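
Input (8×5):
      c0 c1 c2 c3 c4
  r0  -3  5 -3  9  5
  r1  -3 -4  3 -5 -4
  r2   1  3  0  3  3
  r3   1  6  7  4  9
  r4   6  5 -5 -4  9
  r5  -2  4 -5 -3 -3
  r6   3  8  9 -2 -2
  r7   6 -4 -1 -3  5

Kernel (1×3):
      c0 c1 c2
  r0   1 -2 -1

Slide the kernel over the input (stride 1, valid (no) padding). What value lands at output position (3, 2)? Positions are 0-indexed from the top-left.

The receptive field on the input at this output position is [7 4 9]. Elementwise product with the kernel and sum: 7·1 + 4·-2 + 9·-1.

-10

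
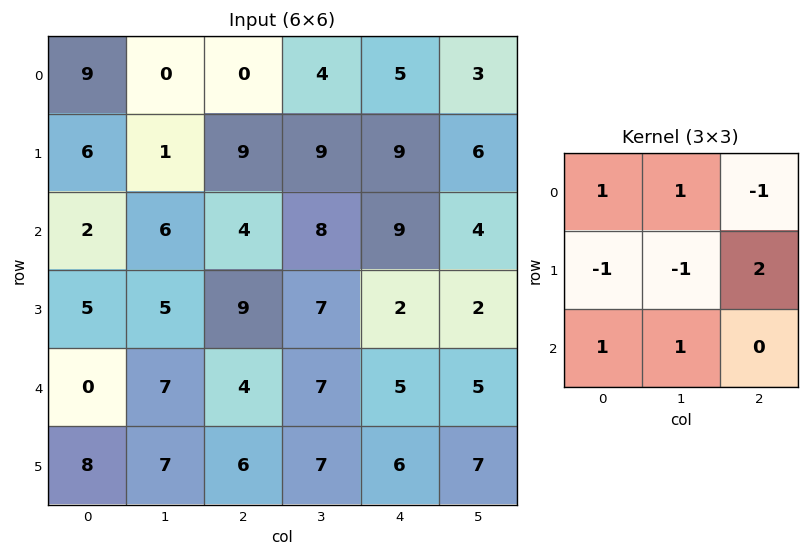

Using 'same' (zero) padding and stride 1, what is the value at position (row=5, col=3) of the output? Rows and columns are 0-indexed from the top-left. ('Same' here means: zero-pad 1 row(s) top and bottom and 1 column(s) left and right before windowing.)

5

The receptive field on the zero-padded input at this output position is [4 7 5 / 6 7 6 / 0 0 0]. Elementwise product with the kernel and sum: 4·1 + 7·1 + 5·-1 + 6·-1 + 7·-1 + 6·2 + 0·1 + 0·1.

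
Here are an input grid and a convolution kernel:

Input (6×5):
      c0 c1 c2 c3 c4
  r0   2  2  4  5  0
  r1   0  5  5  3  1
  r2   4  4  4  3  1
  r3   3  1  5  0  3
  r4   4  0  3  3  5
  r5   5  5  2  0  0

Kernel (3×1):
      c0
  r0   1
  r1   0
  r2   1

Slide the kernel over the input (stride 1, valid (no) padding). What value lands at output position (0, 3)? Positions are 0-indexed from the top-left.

The receptive field on the input at this output position is [5 / 3 / 3]. Elementwise product with the kernel and sum: 5·1 + 3·1.

8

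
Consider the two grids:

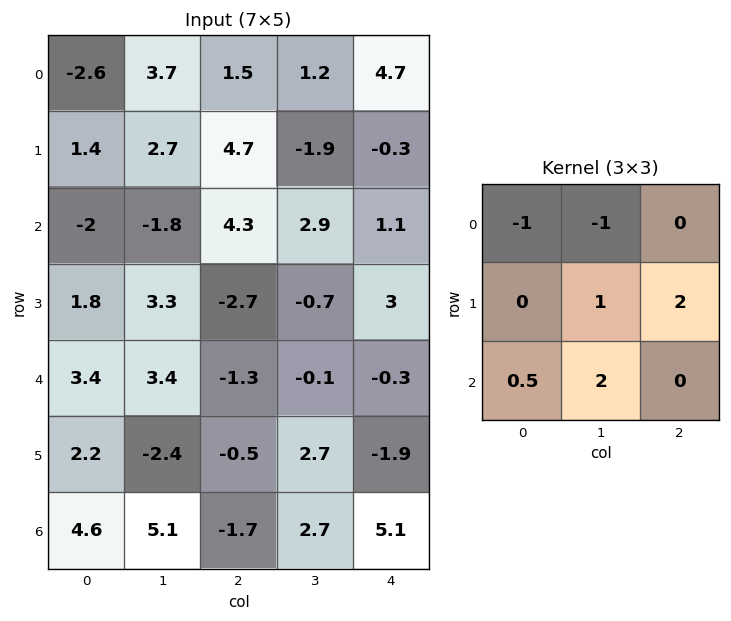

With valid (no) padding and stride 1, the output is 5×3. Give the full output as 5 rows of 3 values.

Output[0,0]: The receptive field on the input at this output position is [-2.6 3.7 1.5 / 1.4 2.7 4.7 / -2 -1.8 4.3]. Elementwise product with the kernel and sum: -2.6·-1 + 3.7·-1 + 2.7·1 + 4.7·2 + -2·0.5 + -1.8·2.
Output[0,1]: The receptive field on the input at this output position is [3.7 1.5 1.2 / 2.7 4.7 -1.9 / -1.8 4.3 2.9]. Elementwise product with the kernel and sum: 3.7·-1 + 1.5·-1 + 4.7·1 + -1.9·2 + -1.8·0.5 + 4.3·2.

6.4 3.4 2.75
10.2 -1.05 -0.45
10.2 -7.5 -2.75
-8 -4.3 7.85
2.3 1.95 4.85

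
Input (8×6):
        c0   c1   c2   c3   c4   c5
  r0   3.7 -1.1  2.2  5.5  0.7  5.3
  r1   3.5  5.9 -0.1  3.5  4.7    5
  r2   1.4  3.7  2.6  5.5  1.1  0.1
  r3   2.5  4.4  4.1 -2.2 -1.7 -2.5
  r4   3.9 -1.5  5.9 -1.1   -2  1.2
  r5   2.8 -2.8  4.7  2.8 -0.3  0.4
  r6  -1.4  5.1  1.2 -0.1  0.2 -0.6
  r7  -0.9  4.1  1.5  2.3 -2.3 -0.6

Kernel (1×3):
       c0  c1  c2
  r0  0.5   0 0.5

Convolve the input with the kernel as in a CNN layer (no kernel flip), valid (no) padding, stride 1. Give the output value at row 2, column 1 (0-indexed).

4.6

The receptive field on the input at this output position is [3.7 2.6 5.5]. Elementwise product with the kernel and sum: 3.7·0.5 + 5.5·0.5.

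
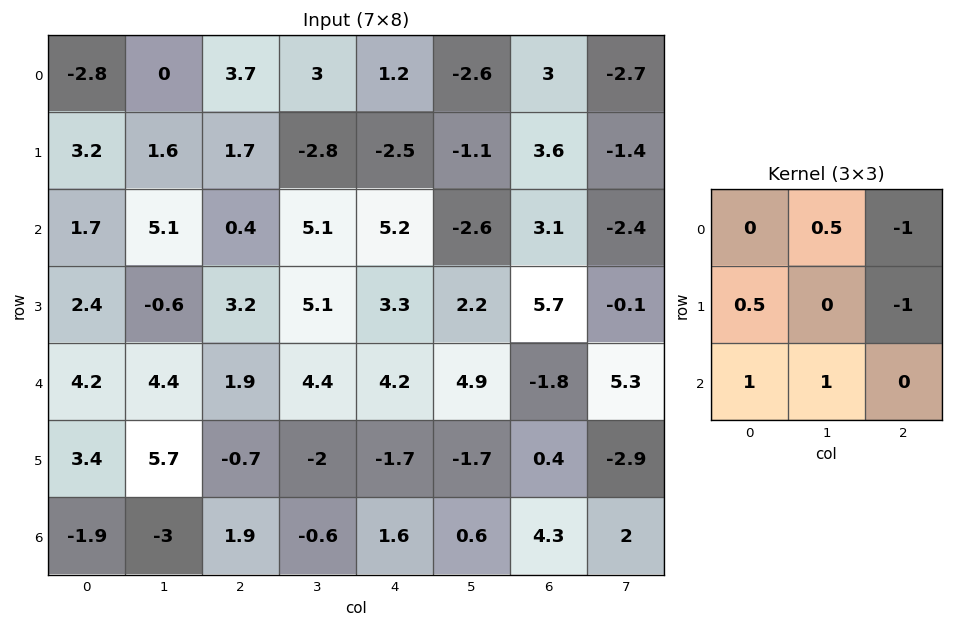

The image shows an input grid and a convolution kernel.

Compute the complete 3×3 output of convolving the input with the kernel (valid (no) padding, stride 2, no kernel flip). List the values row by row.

3 9.15 -6.55
8.75 1.95 0.65
-2.2 0.65 5.2

Output[0,0]: The receptive field on the input at this output position is [-2.8 0 3.7 / 3.2 1.6 1.7 / 1.7 5.1 0.4]. Elementwise product with the kernel and sum: 0·0.5 + 3.7·-1 + 3.2·0.5 + 1.7·-1 + 1.7·1 + 5.1·1.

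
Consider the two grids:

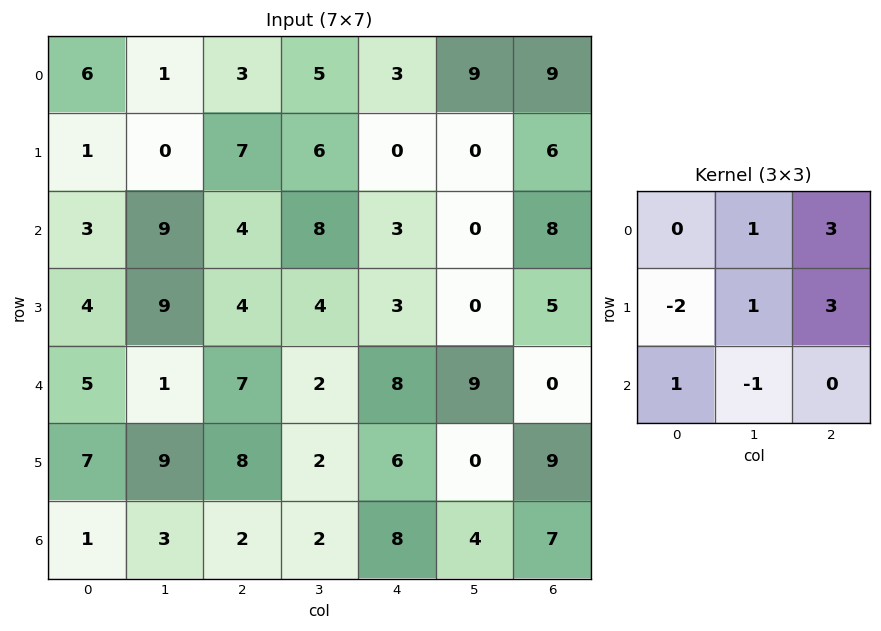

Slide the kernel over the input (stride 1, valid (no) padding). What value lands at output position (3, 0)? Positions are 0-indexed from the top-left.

31

The receptive field on the input at this output position is [4 9 4 / 5 1 7 / 7 9 8]. Elementwise product with the kernel and sum: 9·1 + 4·3 + 5·-2 + 1·1 + 7·3 + 7·1 + 9·-1.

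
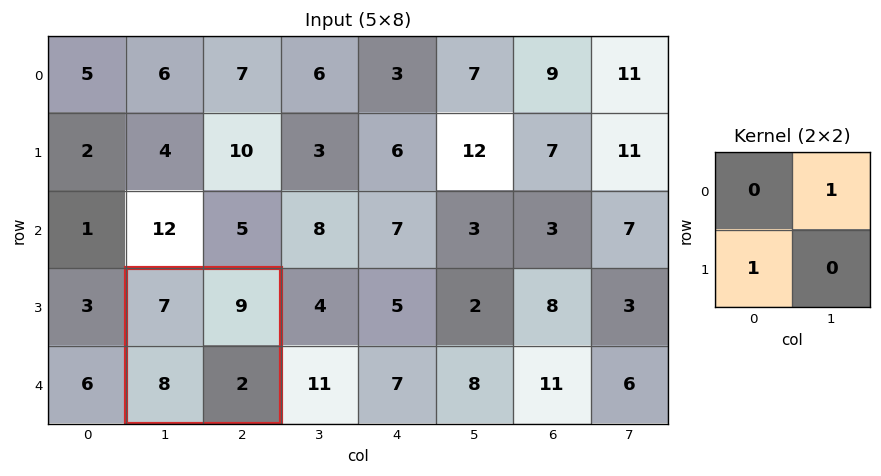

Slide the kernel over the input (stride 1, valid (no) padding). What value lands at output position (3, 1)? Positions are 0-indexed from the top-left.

17

The receptive field on the input at this output position is [7 9 / 8 2]. Elementwise product with the kernel and sum: 9·1 + 8·1.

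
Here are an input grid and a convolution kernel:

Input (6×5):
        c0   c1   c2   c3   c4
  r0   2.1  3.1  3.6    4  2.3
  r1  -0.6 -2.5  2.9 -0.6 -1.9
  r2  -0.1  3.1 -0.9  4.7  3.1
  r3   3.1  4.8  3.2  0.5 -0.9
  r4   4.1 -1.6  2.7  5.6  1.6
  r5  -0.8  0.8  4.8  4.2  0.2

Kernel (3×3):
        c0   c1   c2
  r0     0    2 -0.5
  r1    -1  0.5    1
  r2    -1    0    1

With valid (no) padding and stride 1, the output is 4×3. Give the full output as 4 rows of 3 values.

Output[0,0]: The receptive field on the input at this output position is [2.1 3.1 3.6 / -0.6 -2.5 2.9 / -0.1 3.1 -0.9]. Elementwise product with the kernel and sum: 3.1·2 + 3.6·-0.5 + -0.6·-1 + -2.5·0.5 + 2.9·1 + -0.1·-1 + -0.9·1.

5.85 10.15 5.75
-5.6 2.95 2
7.75 0.35 2.9
11.4 18.1 -1.45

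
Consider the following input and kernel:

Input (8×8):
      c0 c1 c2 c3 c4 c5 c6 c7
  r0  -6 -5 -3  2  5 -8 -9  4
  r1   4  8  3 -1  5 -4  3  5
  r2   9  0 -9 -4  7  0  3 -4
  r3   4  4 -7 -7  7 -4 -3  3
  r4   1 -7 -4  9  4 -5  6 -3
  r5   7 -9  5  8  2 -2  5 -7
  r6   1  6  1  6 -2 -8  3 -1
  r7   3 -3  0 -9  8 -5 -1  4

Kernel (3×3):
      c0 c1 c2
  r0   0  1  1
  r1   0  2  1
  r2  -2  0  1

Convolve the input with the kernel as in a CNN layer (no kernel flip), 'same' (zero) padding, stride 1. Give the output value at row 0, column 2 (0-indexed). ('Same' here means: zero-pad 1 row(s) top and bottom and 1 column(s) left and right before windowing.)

The receptive field on the zero-padded input at this output position is [0 0 0 / -5 -3 2 / 8 3 -1]. Elementwise product with the kernel and sum: 0·1 + 0·1 + -3·2 + 2·1 + 8·-2 + -1·1.

-21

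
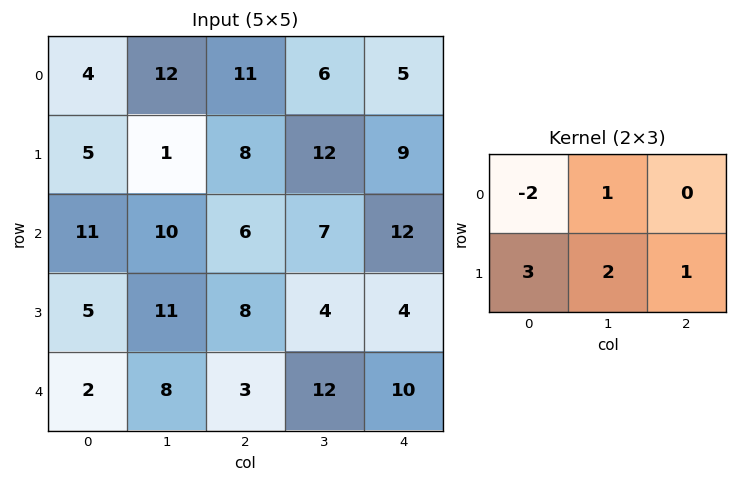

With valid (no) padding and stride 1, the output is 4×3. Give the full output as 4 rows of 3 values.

Output[0,0]: The receptive field on the input at this output position is [4 12 11 / 5 1 8]. Elementwise product with the kernel and sum: 4·-2 + 12·1 + 5·3 + 1·2 + 8·1.

29 18 41
50 55 40
33 39 31
26 28 31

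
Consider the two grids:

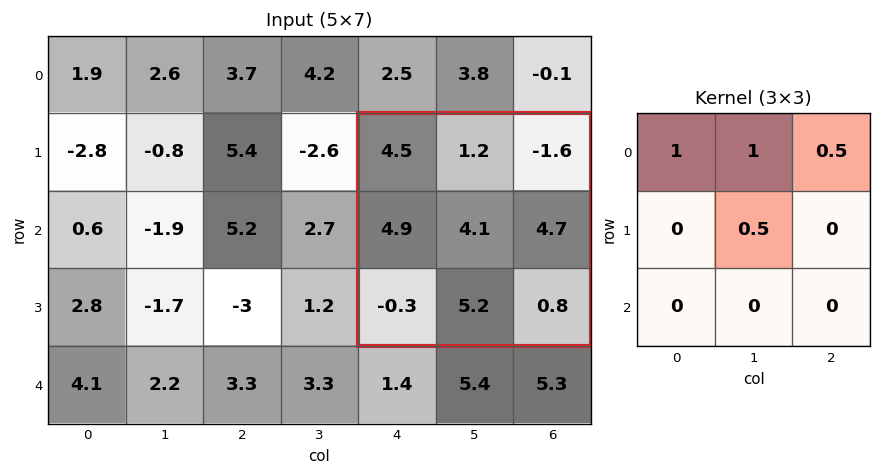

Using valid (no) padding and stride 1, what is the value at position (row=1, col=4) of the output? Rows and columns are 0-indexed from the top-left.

6.95

The receptive field on the input at this output position is [4.5 1.2 -1.6 / 4.9 4.1 4.7 / -0.3 5.2 0.8]. Elementwise product with the kernel and sum: 4.5·1 + 1.2·1 + -1.6·0.5 + 4.1·0.5.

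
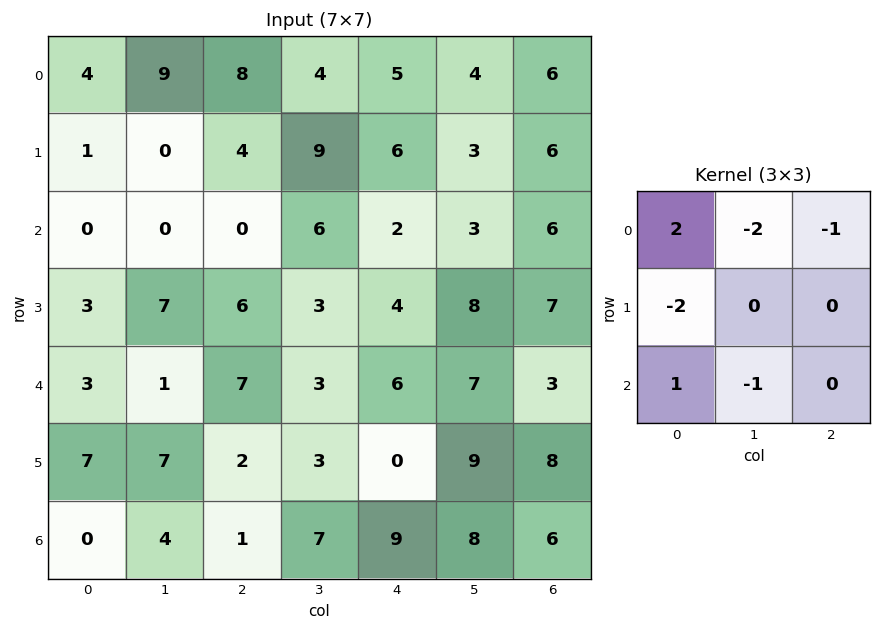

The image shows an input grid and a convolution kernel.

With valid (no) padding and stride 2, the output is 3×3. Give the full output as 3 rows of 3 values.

Output[0,0]: The receptive field on the input at this output position is [4 9 8 / 1 0 4 / 0 0 0]. Elementwise product with the kernel and sum: 4·2 + 9·-2 + 8·-1 + 1·-2 + 0·1 + 0·-1.
Output[0,1]: The receptive field on the input at this output position is [8 4 5 / 4 9 6 / 0 6 2]. Elementwise product with the kernel and sum: 8·2 + 4·-2 + 5·-1 + 4·-2 + 0·1 + 6·-1.

-20 -11 -17
-4 -22 -17
-21 -8 -4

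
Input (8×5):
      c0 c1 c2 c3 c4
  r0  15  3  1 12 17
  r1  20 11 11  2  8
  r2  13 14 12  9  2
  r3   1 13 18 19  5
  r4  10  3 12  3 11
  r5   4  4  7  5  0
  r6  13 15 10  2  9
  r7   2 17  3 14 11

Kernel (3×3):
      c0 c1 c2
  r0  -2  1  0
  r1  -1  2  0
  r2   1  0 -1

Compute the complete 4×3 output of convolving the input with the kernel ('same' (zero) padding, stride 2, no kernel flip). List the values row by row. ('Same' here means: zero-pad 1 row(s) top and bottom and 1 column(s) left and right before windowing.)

Output[0,0]: The receptive field on the zero-padded input at this output position is [0 0 0 / 0 15 3 / 0 20 11]. Elementwise product with the kernel and sum: 0·-2 + 0·1 + 0·-1 + 15·2 + 0·1 + 11·-1.

19 8 24
33 -7 18
17 12 -9
13 7 20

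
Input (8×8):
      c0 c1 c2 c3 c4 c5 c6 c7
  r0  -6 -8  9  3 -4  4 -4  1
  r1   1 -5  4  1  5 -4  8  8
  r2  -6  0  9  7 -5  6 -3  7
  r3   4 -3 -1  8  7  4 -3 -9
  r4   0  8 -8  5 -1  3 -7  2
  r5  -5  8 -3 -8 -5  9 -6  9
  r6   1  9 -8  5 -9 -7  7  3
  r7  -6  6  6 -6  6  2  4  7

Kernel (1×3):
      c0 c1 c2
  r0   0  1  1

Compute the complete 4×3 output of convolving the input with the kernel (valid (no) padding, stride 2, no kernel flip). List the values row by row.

1 -1 0
9 2 3
0 4 -4
1 -4 0

Output[0,0]: The receptive field on the input at this output position is [-6 -8 9]. Elementwise product with the kernel and sum: -8·1 + 9·1.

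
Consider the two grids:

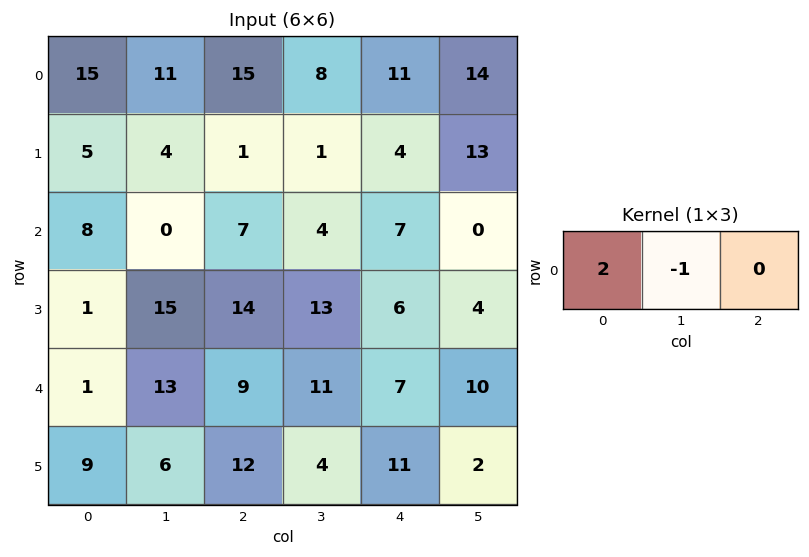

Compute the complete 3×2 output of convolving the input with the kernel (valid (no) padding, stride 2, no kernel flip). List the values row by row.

19 22
16 10
-11 7

Output[0,0]: The receptive field on the input at this output position is [15 11 15]. Elementwise product with the kernel and sum: 15·2 + 11·-1.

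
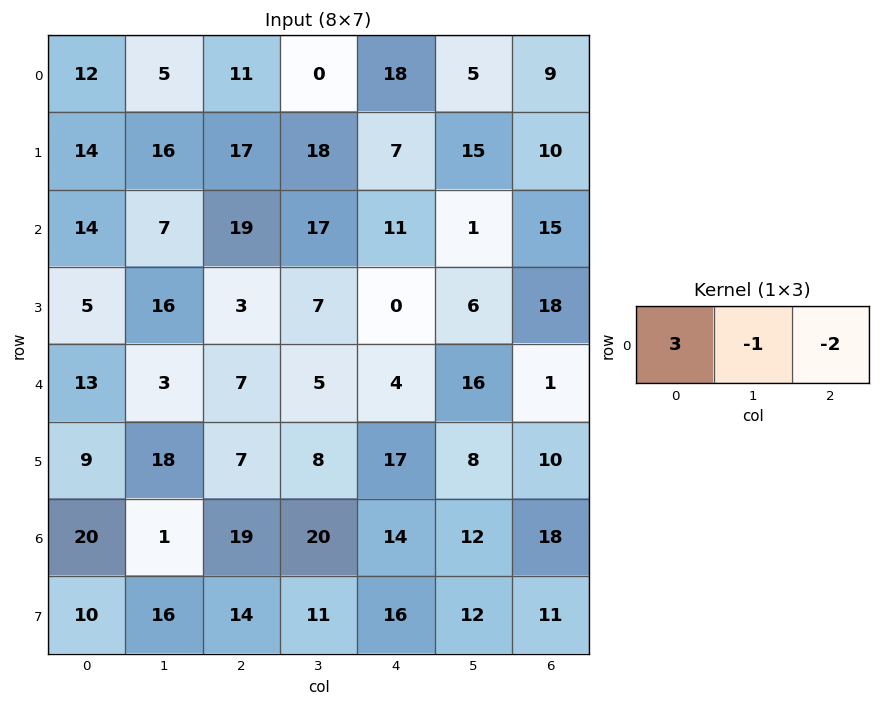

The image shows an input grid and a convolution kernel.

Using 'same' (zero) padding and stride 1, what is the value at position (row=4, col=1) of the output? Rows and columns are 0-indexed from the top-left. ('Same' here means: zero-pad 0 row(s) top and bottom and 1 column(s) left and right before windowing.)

22

The receptive field on the zero-padded input at this output position is [13 3 7]. Elementwise product with the kernel and sum: 13·3 + 3·-1 + 7·-2.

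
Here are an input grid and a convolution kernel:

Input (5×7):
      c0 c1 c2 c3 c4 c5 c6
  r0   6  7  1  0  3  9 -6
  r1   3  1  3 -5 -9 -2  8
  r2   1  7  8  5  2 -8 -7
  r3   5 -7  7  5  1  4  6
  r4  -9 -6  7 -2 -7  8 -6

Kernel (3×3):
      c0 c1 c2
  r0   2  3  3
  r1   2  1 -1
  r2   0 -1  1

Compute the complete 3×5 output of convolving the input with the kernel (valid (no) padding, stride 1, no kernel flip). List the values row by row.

41 24 18 9 -12
33 11 -21 -20 5
56 32 50 14 -55

Output[0,0]: The receptive field on the input at this output position is [6 7 1 / 3 1 3 / 1 7 8]. Elementwise product with the kernel and sum: 6·2 + 7·3 + 1·3 + 3·2 + 1·1 + 3·-1 + 7·-1 + 8·1.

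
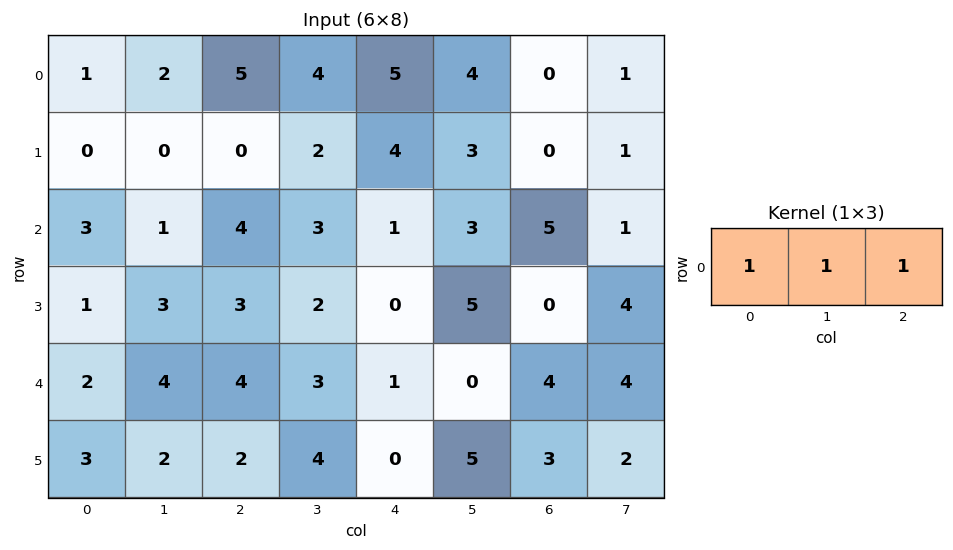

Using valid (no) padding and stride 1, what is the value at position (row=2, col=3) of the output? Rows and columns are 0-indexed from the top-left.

The receptive field on the input at this output position is [3 1 3]. Elementwise product with the kernel and sum: 3·1 + 1·1 + 3·1.

7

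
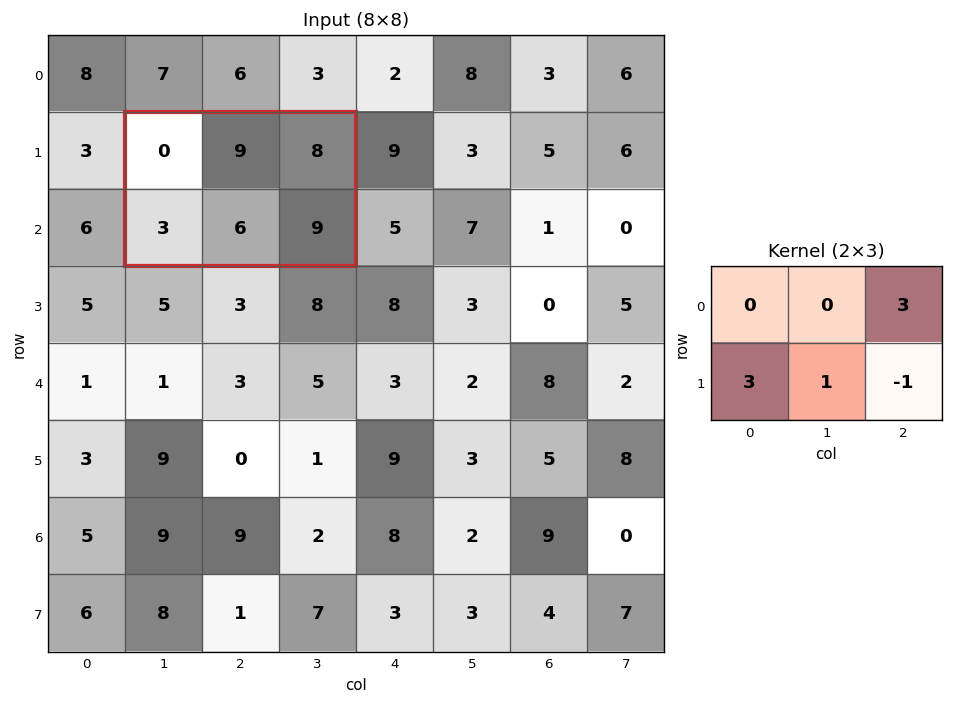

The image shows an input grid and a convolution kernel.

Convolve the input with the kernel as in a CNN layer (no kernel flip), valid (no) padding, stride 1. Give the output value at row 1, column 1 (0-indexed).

30

The receptive field on the input at this output position is [0 9 8 / 3 6 9]. Elementwise product with the kernel and sum: 8·3 + 3·3 + 6·1 + 9·-1.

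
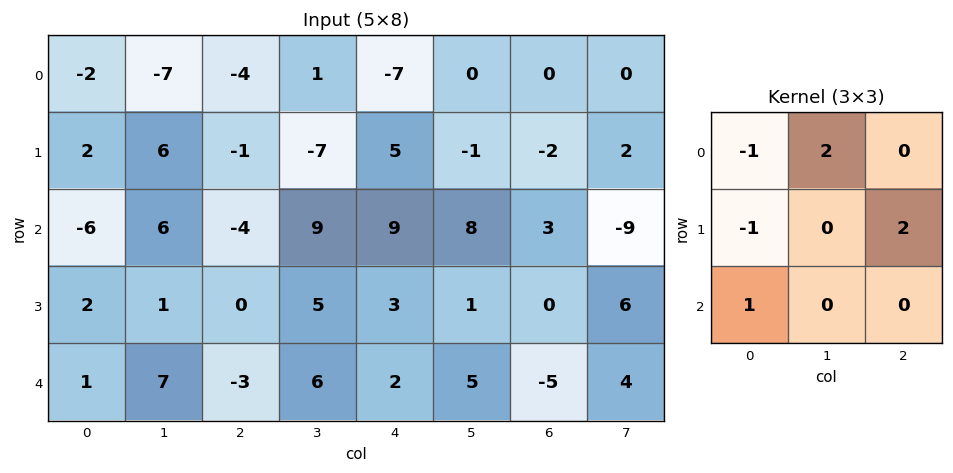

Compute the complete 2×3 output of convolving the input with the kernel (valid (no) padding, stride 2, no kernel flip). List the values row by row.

-22 13 7
17 25 6

Output[0,0]: The receptive field on the input at this output position is [-2 -7 -4 / 2 6 -1 / -6 6 -4]. Elementwise product with the kernel and sum: -2·-1 + -7·2 + 2·-1 + -1·2 + -6·1.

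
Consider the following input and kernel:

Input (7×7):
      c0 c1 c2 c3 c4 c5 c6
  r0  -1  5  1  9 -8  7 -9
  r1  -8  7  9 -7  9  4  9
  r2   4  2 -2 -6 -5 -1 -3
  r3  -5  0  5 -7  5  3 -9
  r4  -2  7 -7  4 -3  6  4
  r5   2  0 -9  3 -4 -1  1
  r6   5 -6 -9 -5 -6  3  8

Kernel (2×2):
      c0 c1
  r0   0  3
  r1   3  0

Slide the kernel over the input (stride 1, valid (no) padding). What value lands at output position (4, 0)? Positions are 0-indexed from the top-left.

The receptive field on the input at this output position is [-2 7 / 2 0]. Elementwise product with the kernel and sum: 7·3 + 2·3.

27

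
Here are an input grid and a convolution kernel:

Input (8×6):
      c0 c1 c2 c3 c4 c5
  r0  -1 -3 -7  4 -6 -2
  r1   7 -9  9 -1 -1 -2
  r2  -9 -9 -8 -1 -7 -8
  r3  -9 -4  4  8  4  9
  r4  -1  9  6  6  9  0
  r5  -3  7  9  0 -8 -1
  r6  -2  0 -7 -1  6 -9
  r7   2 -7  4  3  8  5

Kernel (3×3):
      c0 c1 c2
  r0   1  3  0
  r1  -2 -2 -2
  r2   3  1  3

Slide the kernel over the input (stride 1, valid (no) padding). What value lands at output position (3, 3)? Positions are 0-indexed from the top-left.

-21

The receptive field on the input at this output position is [8 4 9 / 6 9 0 / 0 -8 -1]. Elementwise product with the kernel and sum: 8·1 + 4·3 + 6·-2 + 9·-2 + 0·-2 + 0·3 + -8·1 + -1·3.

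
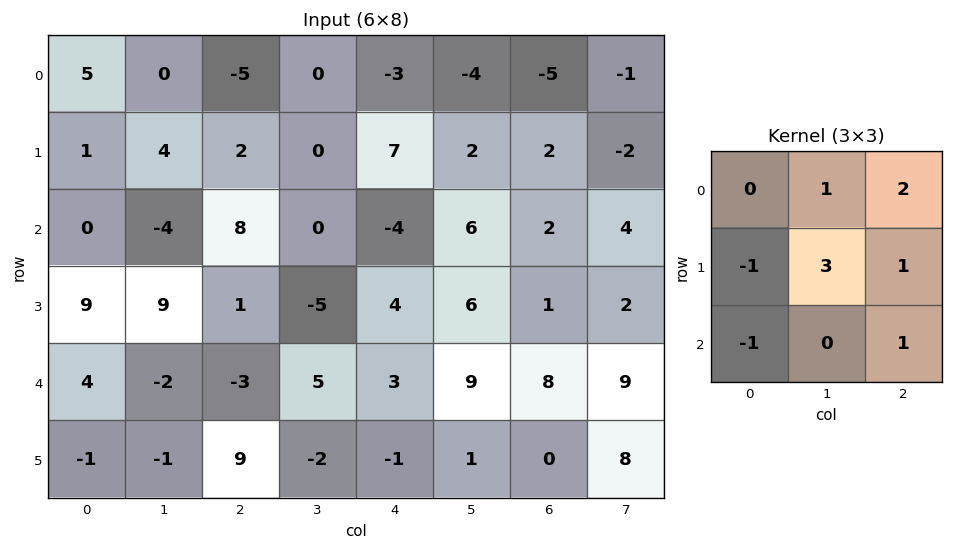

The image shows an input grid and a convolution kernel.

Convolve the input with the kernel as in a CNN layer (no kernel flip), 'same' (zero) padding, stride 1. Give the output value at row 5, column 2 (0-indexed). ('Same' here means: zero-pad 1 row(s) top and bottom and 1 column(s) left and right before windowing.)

33

The receptive field on the zero-padded input at this output position is [-2 -3 5 / -1 9 -2 / 0 0 0]. Elementwise product with the kernel and sum: -3·1 + 5·2 + -1·-1 + 9·3 + -2·1 + 0·-1 + 0·1.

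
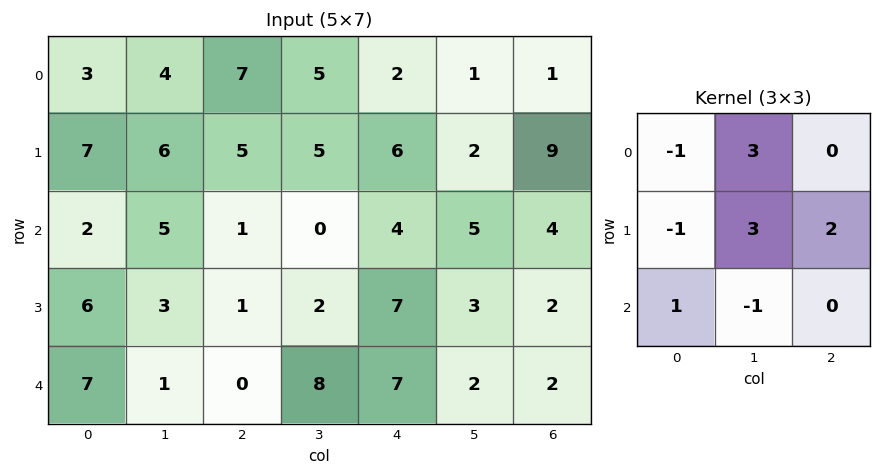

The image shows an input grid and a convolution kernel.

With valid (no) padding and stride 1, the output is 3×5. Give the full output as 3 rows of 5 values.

Output[0,0]: The receptive field on the input at this output position is [3 4 7 / 7 6 5 / 2 5 1]. Elementwise product with the kernel and sum: 3·-1 + 4·3 + 7·-1 + 6·3 + 5·2 + 2·1 + 5·-1.
Output[0,1]: The receptive field on the input at this output position is [4 7 5 / 6 5 5 / 5 1 0]. Elementwise product with the kernel and sum: 4·-1 + 7·3 + 6·-1 + 5·3 + 5·2 + 5·1 + 1·-1.

27 40 31 14 18
29 9 16 30 23
24 3 10 38 22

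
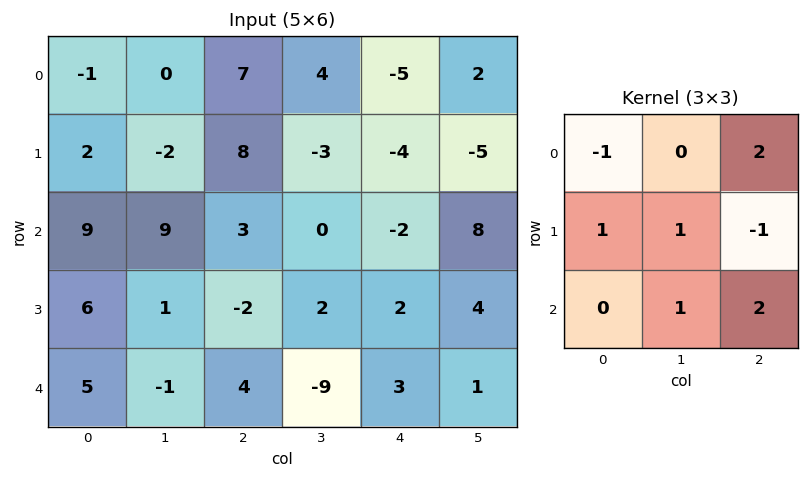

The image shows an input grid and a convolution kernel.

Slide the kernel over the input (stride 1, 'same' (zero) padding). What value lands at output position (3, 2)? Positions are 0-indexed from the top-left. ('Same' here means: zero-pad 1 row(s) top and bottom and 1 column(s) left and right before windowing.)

-26

The receptive field on the zero-padded input at this output position is [9 3 0 / 1 -2 2 / -1 4 -9]. Elementwise product with the kernel and sum: 9·-1 + 0·2 + 1·1 + -2·1 + 2·-1 + 4·1 + -9·2.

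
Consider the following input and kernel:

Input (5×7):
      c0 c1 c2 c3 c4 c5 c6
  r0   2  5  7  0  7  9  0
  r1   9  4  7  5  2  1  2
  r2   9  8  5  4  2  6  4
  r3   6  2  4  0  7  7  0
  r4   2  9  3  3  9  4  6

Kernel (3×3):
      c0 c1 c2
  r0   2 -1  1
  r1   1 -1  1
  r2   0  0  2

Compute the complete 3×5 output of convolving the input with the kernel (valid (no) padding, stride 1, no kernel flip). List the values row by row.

Output[0,0]: The receptive field on the input at this output position is [2 5 7 / 9 4 7 / 9 8 5]. Elementwise product with the kernel and sum: 2·2 + 5·-1 + 7·1 + 9·1 + 4·-1 + 7·1 + 5·2.

28 13 29 18 16
35 13 28 31 5
29 19 37 20 14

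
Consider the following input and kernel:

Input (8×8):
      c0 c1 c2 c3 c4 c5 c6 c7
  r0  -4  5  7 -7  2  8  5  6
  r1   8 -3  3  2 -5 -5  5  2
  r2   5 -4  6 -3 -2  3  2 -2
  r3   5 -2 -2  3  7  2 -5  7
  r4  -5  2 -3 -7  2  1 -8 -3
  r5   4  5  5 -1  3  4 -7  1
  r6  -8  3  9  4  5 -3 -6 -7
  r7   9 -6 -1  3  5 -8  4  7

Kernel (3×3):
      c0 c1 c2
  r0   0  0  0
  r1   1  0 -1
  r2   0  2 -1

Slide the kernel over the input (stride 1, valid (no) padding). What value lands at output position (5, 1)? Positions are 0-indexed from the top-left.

-6

The receptive field on the input at this output position is [5 5 -1 / 3 9 4 / -6 -1 3]. Elementwise product with the kernel and sum: 3·1 + 4·-1 + -1·2 + 3·-1.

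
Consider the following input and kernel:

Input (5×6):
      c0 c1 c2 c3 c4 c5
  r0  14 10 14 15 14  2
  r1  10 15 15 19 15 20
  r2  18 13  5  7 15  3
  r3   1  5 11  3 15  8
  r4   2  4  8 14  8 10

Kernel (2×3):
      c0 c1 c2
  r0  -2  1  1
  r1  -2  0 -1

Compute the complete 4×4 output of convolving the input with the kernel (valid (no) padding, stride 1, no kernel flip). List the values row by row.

Output[0,0]: The receptive field on the input at this output position is [14 10 14 / 10 15 15]. Elementwise product with the kernel and sum: 14·-2 + 10·1 + 14·1 + 10·-2 + 15·-1.

-39 -40 -44 -72
-31 -29 -21 -20
-31 -27 -25 -10
2 -18 -28 -21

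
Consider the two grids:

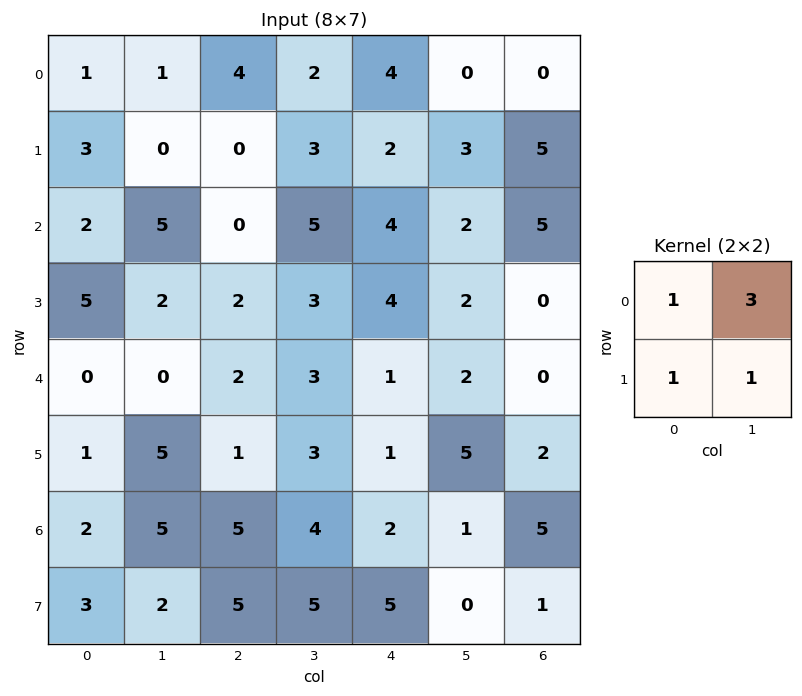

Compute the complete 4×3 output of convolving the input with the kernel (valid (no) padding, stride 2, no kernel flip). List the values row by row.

7 13 9
24 20 16
6 15 13
22 27 10

Output[0,0]: The receptive field on the input at this output position is [1 1 / 3 0]. Elementwise product with the kernel and sum: 1·1 + 1·3 + 3·1 + 0·1.
Output[0,1]: The receptive field on the input at this output position is [4 2 / 0 3]. Elementwise product with the kernel and sum: 4·1 + 2·3 + 0·1 + 3·1.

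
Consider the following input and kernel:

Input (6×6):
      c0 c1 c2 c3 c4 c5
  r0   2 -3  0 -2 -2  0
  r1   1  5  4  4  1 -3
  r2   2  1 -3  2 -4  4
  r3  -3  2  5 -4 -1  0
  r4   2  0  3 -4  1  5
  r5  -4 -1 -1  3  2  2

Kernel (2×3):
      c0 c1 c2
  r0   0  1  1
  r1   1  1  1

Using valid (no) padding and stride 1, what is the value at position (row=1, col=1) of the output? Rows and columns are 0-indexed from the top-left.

8

The receptive field on the input at this output position is [5 4 4 / 1 -3 2]. Elementwise product with the kernel and sum: 4·1 + 4·1 + 1·1 + -3·1 + 2·1.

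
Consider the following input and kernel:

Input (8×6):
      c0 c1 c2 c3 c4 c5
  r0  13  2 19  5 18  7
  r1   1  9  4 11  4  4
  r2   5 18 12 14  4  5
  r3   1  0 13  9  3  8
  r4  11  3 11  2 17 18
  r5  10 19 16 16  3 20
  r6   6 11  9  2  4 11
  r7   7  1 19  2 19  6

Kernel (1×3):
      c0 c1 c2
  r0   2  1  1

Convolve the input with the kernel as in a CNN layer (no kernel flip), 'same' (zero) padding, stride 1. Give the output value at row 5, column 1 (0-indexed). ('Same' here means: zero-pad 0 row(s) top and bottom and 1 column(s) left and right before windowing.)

55

The receptive field on the zero-padded input at this output position is [10 19 16]. Elementwise product with the kernel and sum: 10·2 + 19·1 + 16·1.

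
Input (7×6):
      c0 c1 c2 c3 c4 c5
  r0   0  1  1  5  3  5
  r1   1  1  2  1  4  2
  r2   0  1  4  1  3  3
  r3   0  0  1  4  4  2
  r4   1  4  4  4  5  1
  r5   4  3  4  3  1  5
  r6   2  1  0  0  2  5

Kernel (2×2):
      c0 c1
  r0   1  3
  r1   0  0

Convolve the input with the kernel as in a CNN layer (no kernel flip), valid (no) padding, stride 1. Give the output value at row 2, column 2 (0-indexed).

7

The receptive field on the input at this output position is [4 1 / 1 4]. Elementwise product with the kernel and sum: 4·1 + 1·3.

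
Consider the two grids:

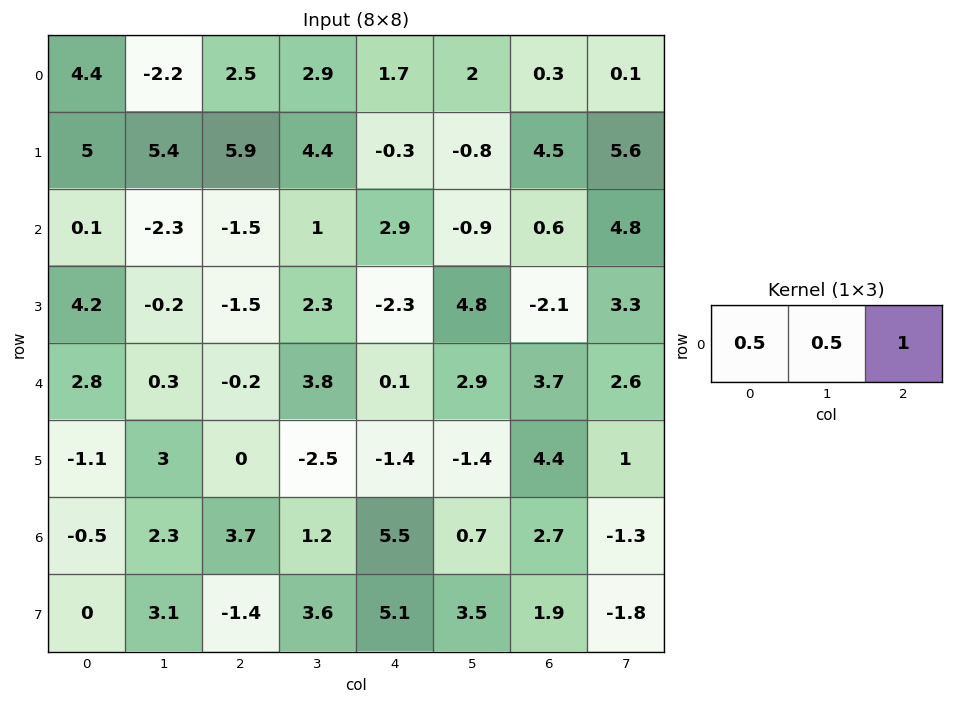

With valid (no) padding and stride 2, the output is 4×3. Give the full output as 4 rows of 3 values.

3.6 4.4 2.15
-2.6 2.65 1.6
1.35 1.9 5.2
4.6 7.95 5.8

Output[0,0]: The receptive field on the input at this output position is [4.4 -2.2 2.5]. Elementwise product with the kernel and sum: 4.4·0.5 + -2.2·0.5 + 2.5·1.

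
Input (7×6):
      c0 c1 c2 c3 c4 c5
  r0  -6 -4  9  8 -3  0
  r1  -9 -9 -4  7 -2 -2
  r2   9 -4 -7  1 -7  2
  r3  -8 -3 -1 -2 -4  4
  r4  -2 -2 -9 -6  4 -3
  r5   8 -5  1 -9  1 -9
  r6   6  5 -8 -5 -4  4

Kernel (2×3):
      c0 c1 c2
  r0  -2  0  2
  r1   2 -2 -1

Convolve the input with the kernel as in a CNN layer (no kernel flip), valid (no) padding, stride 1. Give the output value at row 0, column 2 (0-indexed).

The receptive field on the input at this output position is [9 8 -3 / -4 7 -2]. Elementwise product with the kernel and sum: 9·-2 + -3·2 + -4·2 + 7·-2 + -2·-1.

-44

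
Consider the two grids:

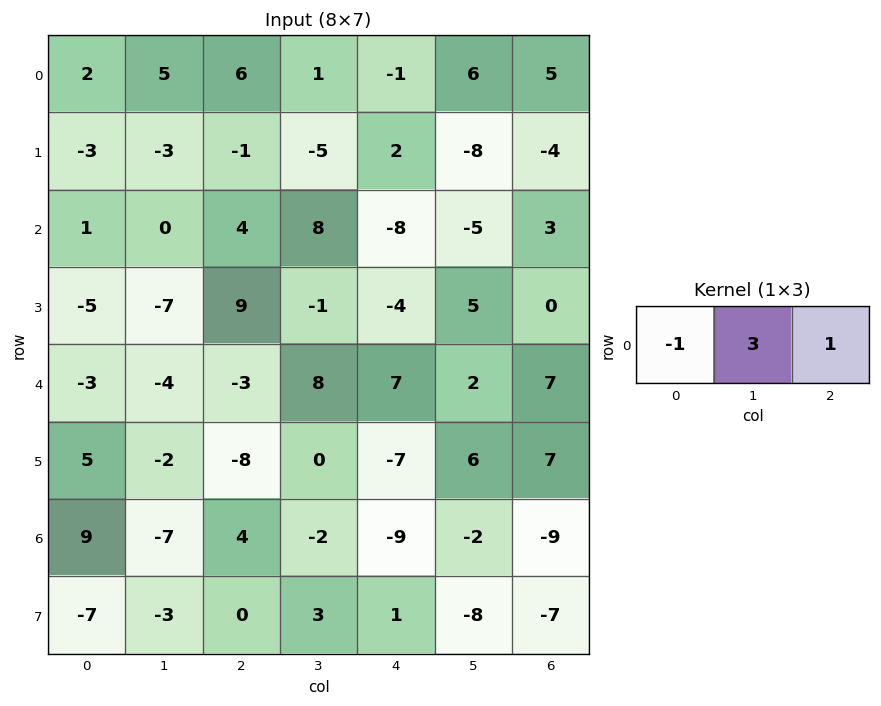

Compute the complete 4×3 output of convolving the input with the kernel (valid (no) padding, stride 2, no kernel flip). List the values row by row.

Output[0,0]: The receptive field on the input at this output position is [2 5 6]. Elementwise product with the kernel and sum: 2·-1 + 5·3 + 6·1.

19 -4 24
3 12 -4
-12 34 6
-26 -19 -6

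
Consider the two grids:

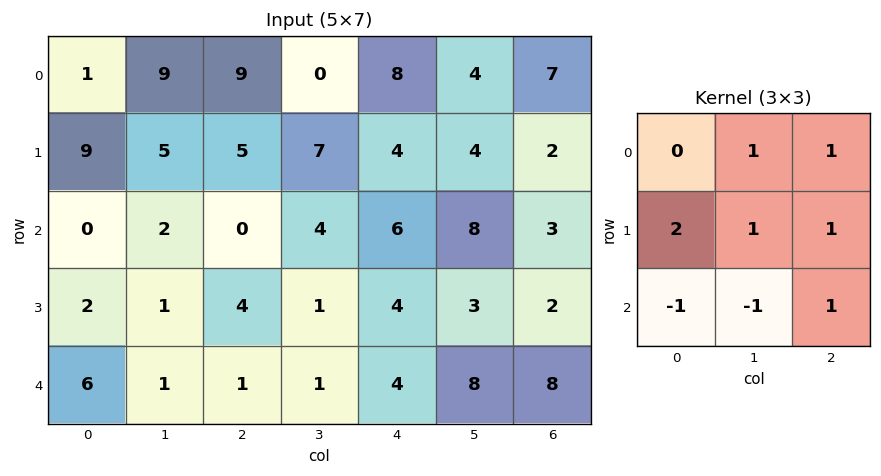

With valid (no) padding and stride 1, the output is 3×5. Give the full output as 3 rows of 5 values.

44 33 31 32 14
13 16 20 28 24
5 10 25 26 20

Output[0,0]: The receptive field on the input at this output position is [1 9 9 / 9 5 5 / 0 2 0]. Elementwise product with the kernel and sum: 9·1 + 9·1 + 9·2 + 5·1 + 5·1 + 0·-1 + 2·-1 + 0·1.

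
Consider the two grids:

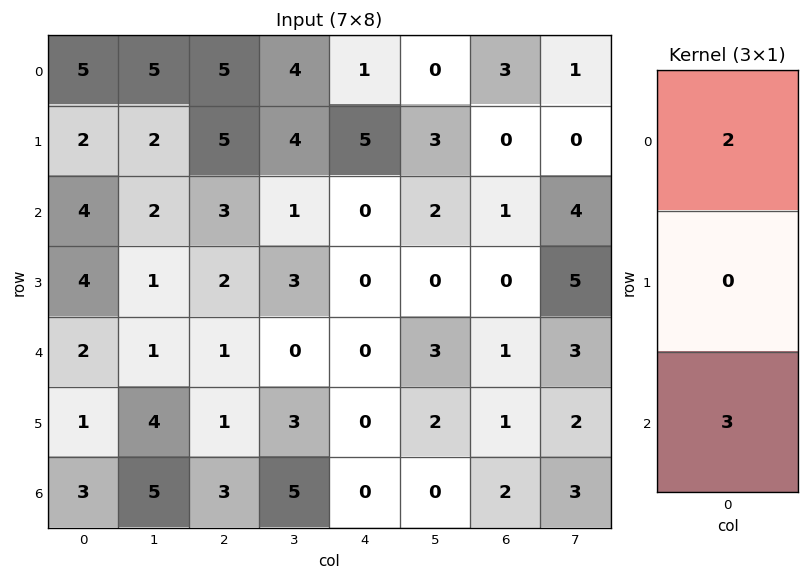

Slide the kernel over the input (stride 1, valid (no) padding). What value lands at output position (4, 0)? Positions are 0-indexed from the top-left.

13

The receptive field on the input at this output position is [2 / 1 / 3]. Elementwise product with the kernel and sum: 2·2 + 3·3.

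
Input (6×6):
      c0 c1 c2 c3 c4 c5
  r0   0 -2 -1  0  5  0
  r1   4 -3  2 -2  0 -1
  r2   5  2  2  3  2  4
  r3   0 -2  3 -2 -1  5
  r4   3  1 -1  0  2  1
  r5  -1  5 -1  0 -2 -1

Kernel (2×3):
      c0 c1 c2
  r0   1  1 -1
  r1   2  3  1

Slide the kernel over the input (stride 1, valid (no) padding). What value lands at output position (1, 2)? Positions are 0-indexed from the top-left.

The receptive field on the input at this output position is [2 -2 0 / 2 3 2]. Elementwise product with the kernel and sum: 2·1 + -2·1 + 0·-1 + 2·2 + 3·3 + 2·1.

15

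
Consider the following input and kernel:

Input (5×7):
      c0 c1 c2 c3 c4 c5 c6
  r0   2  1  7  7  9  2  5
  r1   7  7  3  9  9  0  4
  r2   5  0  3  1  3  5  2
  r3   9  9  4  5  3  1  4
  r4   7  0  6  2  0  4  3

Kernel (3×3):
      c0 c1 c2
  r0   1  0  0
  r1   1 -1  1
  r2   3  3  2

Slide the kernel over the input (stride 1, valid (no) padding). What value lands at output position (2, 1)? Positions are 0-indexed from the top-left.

The receptive field on the input at this output position is [0 3 1 / 9 4 5 / 0 6 2]. Elementwise product with the kernel and sum: 0·1 + 9·1 + 4·-1 + 5·1 + 0·3 + 6·3 + 2·2.

32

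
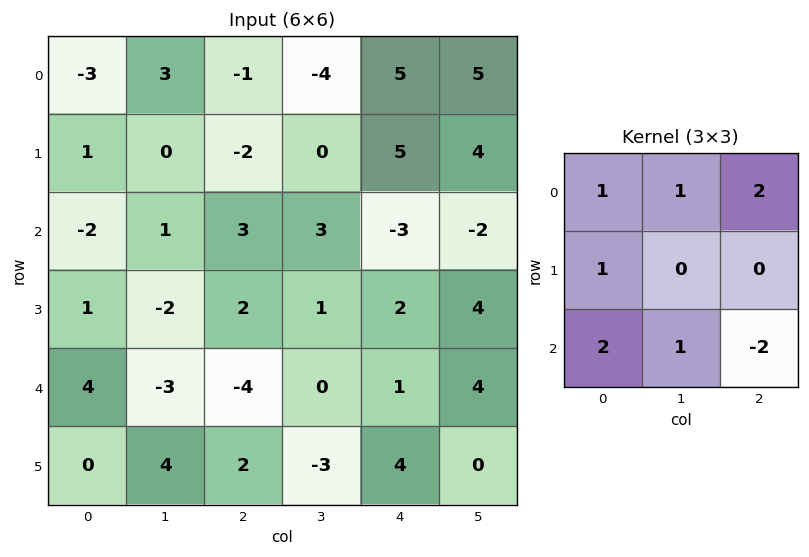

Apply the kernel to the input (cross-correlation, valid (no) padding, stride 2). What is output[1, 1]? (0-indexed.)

The receptive field on the input at this output position is [3 3 -3 / 2 1 2 / -4 0 1]. Elementwise product with the kernel and sum: 3·1 + 3·1 + -3·2 + 2·1 + -4·2 + 0·1 + 1·-2.

-8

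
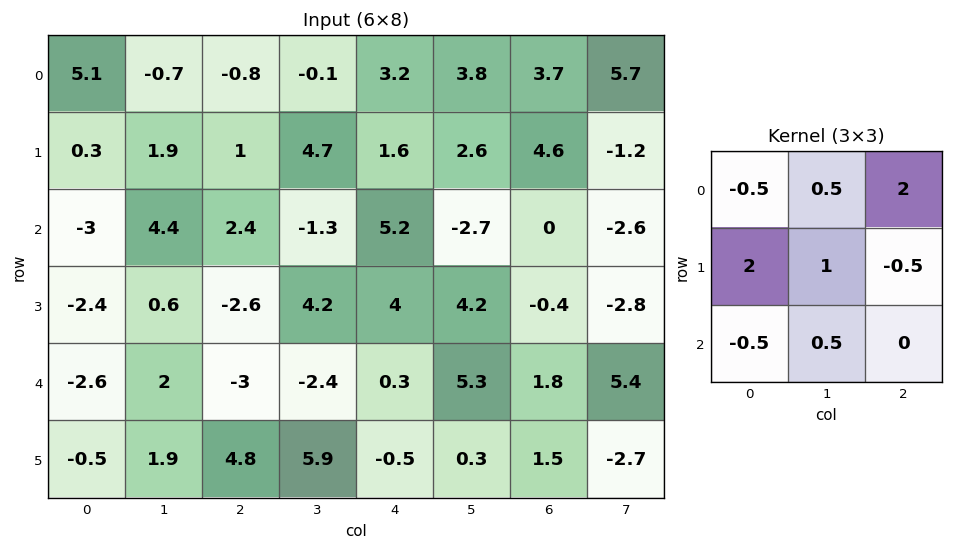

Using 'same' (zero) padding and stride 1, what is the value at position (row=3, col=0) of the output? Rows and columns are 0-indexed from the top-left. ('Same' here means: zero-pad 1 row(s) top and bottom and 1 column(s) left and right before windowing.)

3.3

The receptive field on the zero-padded input at this output position is [0 -3 4.4 / 0 -2.4 0.6 / 0 -2.6 2]. Elementwise product with the kernel and sum: 0·-0.5 + -3·0.5 + 4.4·2 + 0·2 + -2.4·1 + 0.6·-0.5 + 0·-0.5 + -2.6·0.5.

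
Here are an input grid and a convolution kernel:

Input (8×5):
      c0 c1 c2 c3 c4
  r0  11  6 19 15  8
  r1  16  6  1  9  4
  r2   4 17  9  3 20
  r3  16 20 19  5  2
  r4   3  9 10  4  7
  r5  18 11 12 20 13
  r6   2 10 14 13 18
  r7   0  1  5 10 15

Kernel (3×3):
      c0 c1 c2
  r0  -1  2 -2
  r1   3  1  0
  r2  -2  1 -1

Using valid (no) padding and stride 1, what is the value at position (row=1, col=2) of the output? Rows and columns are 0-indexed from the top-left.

The receptive field on the input at this output position is [1 9 4 / 9 3 20 / 19 5 2]. Elementwise product with the kernel and sum: 1·-1 + 9·2 + 4·-2 + 9·3 + 3·1 + 19·-2 + 5·1 + 2·-1.

4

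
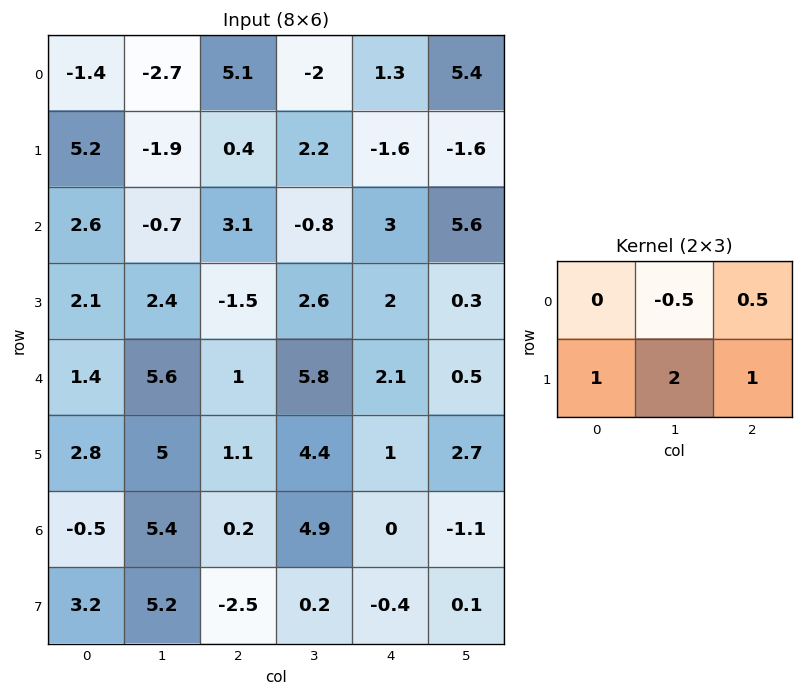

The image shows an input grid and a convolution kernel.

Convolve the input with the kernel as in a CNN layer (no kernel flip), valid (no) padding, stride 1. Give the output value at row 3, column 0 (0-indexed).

The receptive field on the input at this output position is [2.1 2.4 -1.5 / 1.4 5.6 1]. Elementwise product with the kernel and sum: 2.4·-0.5 + -1.5·0.5 + 1.4·1 + 5.6·2 + 1·1.

11.65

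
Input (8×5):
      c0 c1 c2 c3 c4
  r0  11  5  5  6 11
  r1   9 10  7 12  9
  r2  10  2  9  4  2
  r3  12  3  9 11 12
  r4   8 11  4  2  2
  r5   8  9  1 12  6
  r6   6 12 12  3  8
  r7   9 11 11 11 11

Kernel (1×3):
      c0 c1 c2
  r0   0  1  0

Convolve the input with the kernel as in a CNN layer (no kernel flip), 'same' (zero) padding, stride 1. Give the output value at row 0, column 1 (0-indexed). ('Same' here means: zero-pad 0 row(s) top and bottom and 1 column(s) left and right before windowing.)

The receptive field on the zero-padded input at this output position is [11 5 5]. Elementwise product with the kernel and sum: 5·1.

5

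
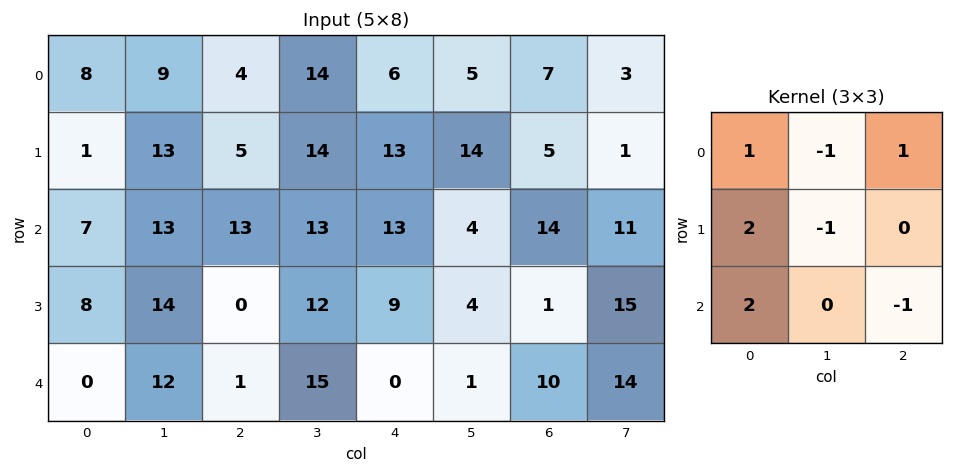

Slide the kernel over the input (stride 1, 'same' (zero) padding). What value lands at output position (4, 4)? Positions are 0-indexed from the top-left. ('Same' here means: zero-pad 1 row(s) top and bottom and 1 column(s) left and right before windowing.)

37

The receptive field on the zero-padded input at this output position is [12 9 4 / 15 0 1 / 0 0 0]. Elementwise product with the kernel and sum: 12·1 + 9·-1 + 4·1 + 15·2 + 0·-1 + 0·2 + 0·-1.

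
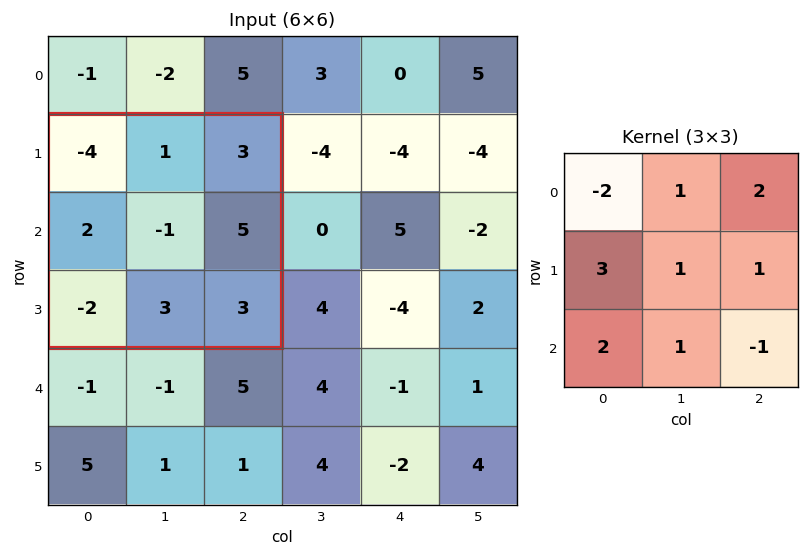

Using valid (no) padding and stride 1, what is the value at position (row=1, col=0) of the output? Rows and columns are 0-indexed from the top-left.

21

The receptive field on the input at this output position is [-4 1 3 / 2 -1 5 / -2 3 3]. Elementwise product with the kernel and sum: -4·-2 + 1·1 + 3·2 + 2·3 + -1·1 + 5·1 + -2·2 + 3·1 + 3·-1.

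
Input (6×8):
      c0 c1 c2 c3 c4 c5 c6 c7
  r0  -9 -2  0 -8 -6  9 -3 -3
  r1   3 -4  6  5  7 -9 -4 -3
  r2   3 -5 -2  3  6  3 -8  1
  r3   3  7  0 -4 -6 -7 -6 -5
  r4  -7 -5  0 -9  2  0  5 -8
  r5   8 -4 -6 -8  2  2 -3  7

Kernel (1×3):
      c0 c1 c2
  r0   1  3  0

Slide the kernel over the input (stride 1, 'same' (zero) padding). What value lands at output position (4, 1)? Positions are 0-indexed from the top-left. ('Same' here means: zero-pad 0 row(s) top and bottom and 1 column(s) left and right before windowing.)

-22

The receptive field on the zero-padded input at this output position is [-7 -5 0]. Elementwise product with the kernel and sum: -7·1 + -5·3.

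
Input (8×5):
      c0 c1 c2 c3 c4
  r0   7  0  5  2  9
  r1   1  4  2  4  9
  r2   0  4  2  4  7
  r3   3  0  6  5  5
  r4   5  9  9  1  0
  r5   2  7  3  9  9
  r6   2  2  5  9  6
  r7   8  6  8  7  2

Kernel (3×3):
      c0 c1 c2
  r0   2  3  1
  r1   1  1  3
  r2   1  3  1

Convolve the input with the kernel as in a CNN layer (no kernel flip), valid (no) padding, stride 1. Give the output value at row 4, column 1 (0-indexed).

The receptive field on the input at this output position is [9 9 1 / 7 3 9 / 2 5 9]. Elementwise product with the kernel and sum: 9·2 + 9·3 + 1·1 + 7·1 + 3·1 + 9·3 + 2·1 + 5·3 + 9·1.

109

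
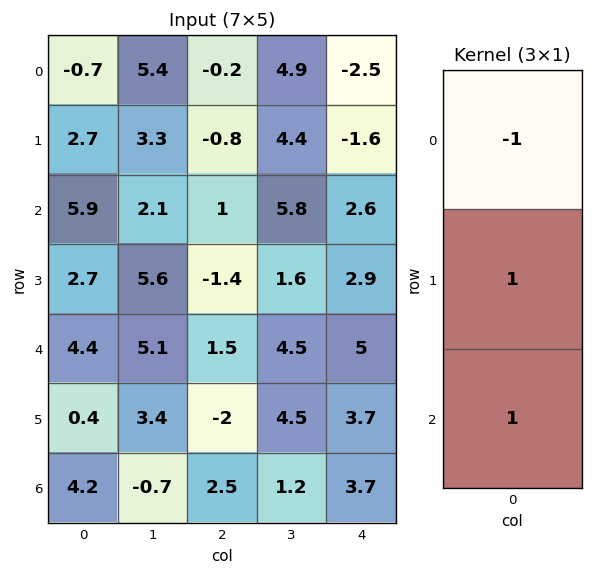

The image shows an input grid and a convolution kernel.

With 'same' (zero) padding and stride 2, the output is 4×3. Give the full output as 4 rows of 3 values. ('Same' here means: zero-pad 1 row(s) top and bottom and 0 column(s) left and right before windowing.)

Output[0,0]: The receptive field on the zero-padded input at this output position is [0 / -0.7 / 2.7]. Elementwise product with the kernel and sum: 0·-1 + -0.7·1 + 2.7·1.
Output[0,1]: The receptive field on the zero-padded input at this output position is [0 / -0.2 / -0.8]. Elementwise product with the kernel and sum: 0·-1 + -0.2·1 + -0.8·1.

2 -1 -4.1
5.9 0.4 7.1
2.1 0.9 5.8
3.8 4.5 0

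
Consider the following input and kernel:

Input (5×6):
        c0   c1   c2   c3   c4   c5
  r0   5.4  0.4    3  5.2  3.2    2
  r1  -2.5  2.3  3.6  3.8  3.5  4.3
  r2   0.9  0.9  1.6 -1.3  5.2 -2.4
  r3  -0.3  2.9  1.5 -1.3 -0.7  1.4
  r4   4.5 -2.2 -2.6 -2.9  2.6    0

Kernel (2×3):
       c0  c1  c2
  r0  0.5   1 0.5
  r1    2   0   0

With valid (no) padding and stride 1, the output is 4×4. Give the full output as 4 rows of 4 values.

-0.4 10.4 15.5 14.4
4.65 8.45 10.55 4.95
1.55 7.2 5.1 0.75
12.5 -2.1 -6.1 -6.45

Output[0,0]: The receptive field on the input at this output position is [5.4 0.4 3 / -2.5 2.3 3.6]. Elementwise product with the kernel and sum: 5.4·0.5 + 0.4·1 + 3·0.5 + -2.5·2.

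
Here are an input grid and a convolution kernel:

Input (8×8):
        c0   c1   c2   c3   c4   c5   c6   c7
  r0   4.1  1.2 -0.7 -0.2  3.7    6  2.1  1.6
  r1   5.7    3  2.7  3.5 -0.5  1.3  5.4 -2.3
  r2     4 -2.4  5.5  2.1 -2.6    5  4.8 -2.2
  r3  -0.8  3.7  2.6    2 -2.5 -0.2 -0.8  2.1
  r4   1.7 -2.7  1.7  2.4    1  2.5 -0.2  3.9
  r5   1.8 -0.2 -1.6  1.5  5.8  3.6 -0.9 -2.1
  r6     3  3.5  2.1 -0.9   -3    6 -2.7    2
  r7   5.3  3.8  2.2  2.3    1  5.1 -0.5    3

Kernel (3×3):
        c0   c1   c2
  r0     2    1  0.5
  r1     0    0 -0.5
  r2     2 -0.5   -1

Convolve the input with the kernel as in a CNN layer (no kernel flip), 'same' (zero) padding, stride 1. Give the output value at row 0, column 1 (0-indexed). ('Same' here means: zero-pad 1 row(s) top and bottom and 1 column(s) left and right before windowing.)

7.55

The receptive field on the zero-padded input at this output position is [0 0 0 / 4.1 1.2 -0.7 / 5.7 3 2.7]. Elementwise product with the kernel and sum: 0·2 + 0·1 + 0·0.5 + -0.7·-0.5 + 5.7·2 + 3·-0.5 + 2.7·-1.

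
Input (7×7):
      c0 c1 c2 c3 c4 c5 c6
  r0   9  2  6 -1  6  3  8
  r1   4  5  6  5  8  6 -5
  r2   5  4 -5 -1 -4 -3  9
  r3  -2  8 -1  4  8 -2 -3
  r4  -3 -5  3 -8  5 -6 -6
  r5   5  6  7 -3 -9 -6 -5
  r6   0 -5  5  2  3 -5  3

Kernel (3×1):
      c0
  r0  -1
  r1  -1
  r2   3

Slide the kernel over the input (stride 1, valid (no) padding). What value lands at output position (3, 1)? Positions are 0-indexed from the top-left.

The receptive field on the input at this output position is [8 / -5 / 6]. Elementwise product with the kernel and sum: 8·-1 + -5·-1 + 6·3.

15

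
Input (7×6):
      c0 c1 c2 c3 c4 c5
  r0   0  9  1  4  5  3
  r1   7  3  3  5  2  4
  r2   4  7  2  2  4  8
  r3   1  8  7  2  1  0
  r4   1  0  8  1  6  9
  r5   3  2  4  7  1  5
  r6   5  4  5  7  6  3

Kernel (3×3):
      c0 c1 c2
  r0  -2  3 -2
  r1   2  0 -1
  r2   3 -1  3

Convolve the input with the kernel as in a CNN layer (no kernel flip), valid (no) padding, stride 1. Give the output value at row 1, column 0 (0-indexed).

The receptive field on the input at this output position is [7 3 3 / 4 7 2 / 1 8 7]. Elementwise product with the kernel and sum: 7·-2 + 3·3 + 3·-2 + 4·2 + 2·-1 + 1·3 + 8·-1 + 7·3.

11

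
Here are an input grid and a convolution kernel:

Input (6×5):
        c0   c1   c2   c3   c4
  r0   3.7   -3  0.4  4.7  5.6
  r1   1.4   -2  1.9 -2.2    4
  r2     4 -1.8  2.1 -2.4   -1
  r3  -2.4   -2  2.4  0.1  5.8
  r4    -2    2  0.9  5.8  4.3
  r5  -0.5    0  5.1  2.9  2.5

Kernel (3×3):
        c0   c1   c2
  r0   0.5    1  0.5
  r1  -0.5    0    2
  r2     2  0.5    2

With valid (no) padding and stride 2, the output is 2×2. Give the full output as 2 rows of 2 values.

Output[0,0]: The receptive field on the input at this output position is [3.7 -3 0.4 / 1.4 -2 1.9 / 4 -1.8 2.1]. Elementwise product with the kernel and sum: 3.7·0.5 + -3·1 + 0.4·0.5 + 1.4·-0.5 + 1.9·2 + 4·2 + -1.8·0.5 + 2.1·2.

13.45 15.75
6.05 21.85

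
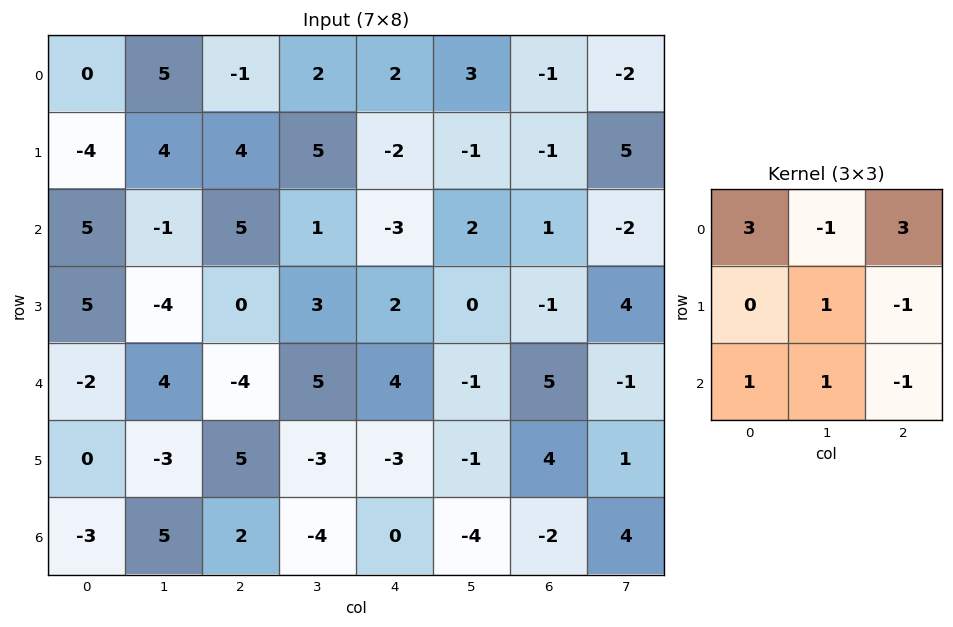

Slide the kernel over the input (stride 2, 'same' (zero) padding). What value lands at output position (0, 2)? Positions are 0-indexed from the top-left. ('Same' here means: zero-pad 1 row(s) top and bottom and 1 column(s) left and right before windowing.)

3

The receptive field on the zero-padded input at this output position is [0 0 0 / 2 2 3 / 5 -2 -1]. Elementwise product with the kernel and sum: 0·3 + 0·-1 + 0·3 + 2·1 + 3·-1 + 5·1 + -2·1 + -1·-1.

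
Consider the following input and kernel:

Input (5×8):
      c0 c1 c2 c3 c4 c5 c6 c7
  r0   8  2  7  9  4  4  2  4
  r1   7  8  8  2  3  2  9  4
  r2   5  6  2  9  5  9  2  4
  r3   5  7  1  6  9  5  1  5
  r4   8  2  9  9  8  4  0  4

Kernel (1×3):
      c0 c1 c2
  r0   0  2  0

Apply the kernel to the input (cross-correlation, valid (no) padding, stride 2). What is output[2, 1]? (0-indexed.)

The receptive field on the input at this output position is [9 9 8]. Elementwise product with the kernel and sum: 9·2.

18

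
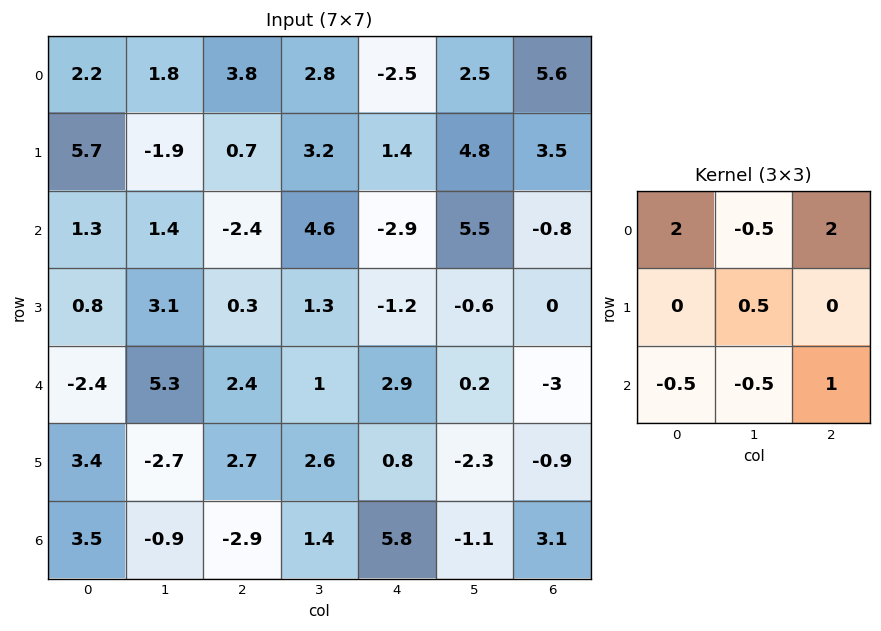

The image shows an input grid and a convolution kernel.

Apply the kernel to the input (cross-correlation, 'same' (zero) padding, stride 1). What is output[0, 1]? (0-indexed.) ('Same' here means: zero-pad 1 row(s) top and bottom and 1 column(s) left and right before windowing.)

-0.3

The receptive field on the zero-padded input at this output position is [0 0 0 / 2.2 1.8 3.8 / 5.7 -1.9 0.7]. Elementwise product with the kernel and sum: 0·2 + 0·-0.5 + 0·2 + 1.8·0.5 + 5.7·-0.5 + -1.9·-0.5 + 0.7·1.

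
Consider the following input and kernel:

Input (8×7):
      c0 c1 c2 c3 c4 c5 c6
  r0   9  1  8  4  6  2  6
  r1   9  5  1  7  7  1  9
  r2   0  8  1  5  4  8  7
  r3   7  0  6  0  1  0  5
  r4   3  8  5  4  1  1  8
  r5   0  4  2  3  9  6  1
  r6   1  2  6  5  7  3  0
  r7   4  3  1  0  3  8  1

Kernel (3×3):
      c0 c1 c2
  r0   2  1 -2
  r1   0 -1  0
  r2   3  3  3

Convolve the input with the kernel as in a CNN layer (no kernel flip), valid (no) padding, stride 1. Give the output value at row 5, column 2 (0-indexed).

-4

The receptive field on the input at this output position is [2 3 9 / 6 5 7 / 1 0 3]. Elementwise product with the kernel and sum: 2·2 + 3·1 + 9·-2 + 5·-1 + 1·3 + 0·3 + 3·3.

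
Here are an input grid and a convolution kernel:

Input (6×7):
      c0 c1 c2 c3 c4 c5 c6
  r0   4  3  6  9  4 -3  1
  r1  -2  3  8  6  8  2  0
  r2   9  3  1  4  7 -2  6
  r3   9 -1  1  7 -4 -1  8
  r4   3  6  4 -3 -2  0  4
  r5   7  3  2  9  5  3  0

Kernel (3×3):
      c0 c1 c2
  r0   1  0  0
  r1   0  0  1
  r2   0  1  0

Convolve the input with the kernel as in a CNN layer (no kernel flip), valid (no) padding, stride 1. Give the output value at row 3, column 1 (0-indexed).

The receptive field on the input at this output position is [-1 1 7 / 6 4 -3 / 3 2 9]. Elementwise product with the kernel and sum: -1·1 + -3·1 + 2·1.

-2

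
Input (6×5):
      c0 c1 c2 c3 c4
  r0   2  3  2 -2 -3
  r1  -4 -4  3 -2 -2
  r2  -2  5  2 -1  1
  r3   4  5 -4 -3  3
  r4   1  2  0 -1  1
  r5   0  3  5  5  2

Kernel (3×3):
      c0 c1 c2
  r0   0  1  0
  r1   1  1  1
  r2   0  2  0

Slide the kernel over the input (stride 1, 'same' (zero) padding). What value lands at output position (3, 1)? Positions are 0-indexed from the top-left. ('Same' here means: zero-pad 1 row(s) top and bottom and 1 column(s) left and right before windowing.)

14

The receptive field on the zero-padded input at this output position is [-2 5 2 / 4 5 -4 / 1 2 0]. Elementwise product with the kernel and sum: 5·1 + 4·1 + 5·1 + -4·1 + 2·2.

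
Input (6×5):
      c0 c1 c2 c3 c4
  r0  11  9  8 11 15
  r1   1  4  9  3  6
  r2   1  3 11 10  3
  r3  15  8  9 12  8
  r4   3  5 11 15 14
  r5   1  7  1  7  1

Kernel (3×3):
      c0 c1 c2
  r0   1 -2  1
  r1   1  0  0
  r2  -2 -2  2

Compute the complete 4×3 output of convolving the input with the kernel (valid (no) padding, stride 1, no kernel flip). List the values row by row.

Output[0,0]: The receptive field on the input at this output position is [11 9 8 / 1 4 9 / 1 3 11]. Elementwise product with the kernel and sum: 11·1 + 9·-2 + 8·1 + 1·1 + 1·-2 + 3·-2 + 11·2.

16 0 -26
-25 -18 -6
27 -3 -21
-3 5 -10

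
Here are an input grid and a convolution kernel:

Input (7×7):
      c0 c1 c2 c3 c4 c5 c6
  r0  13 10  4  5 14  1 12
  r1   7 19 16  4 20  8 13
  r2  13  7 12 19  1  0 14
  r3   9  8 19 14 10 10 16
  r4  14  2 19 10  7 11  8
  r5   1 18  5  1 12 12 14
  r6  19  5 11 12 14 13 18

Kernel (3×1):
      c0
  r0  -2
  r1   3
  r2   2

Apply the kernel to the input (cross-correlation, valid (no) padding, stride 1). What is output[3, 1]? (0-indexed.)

The receptive field on the input at this output position is [8 / 2 / 18]. Elementwise product with the kernel and sum: 8·-2 + 2·3 + 18·2.

26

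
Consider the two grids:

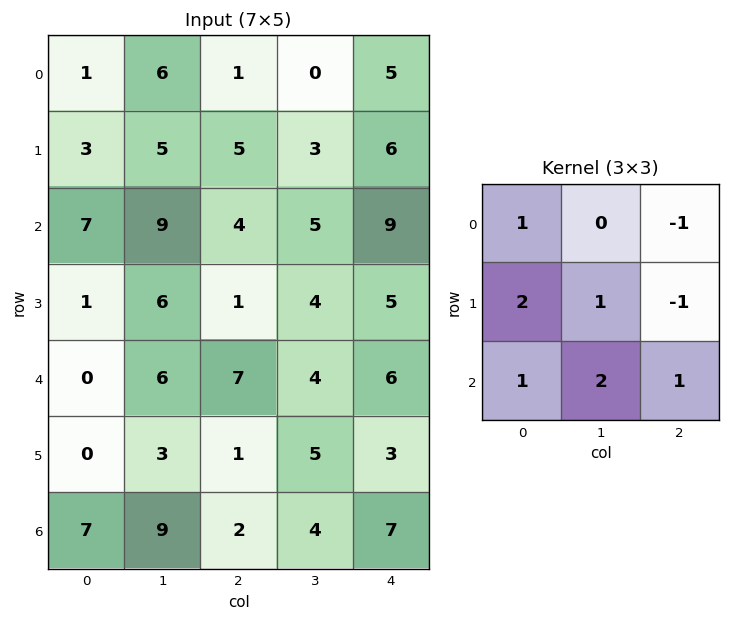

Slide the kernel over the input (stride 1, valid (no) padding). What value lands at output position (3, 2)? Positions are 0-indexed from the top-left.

The receptive field on the input at this output position is [1 4 5 / 7 4 6 / 1 5 3]. Elementwise product with the kernel and sum: 1·1 + 5·-1 + 7·2 + 4·1 + 6·-1 + 1·1 + 5·2 + 3·1.

22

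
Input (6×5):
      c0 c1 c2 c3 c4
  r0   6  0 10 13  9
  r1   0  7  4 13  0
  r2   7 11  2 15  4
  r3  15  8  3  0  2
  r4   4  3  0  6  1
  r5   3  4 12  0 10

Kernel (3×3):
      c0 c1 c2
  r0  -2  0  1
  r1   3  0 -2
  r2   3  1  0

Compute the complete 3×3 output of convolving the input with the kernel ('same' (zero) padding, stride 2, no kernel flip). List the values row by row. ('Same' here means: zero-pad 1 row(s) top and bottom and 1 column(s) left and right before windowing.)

0 -1 78
0 29 21
5 5 28

Output[0,0]: The receptive field on the zero-padded input at this output position is [0 0 0 / 0 6 0 / 0 0 7]. Elementwise product with the kernel and sum: 0·-2 + 0·1 + 0·3 + 0·-2 + 0·3 + 0·1.
Output[0,1]: The receptive field on the zero-padded input at this output position is [0 0 0 / 0 10 13 / 7 4 13]. Elementwise product with the kernel and sum: 0·-2 + 0·1 + 0·3 + 13·-2 + 7·3 + 4·1.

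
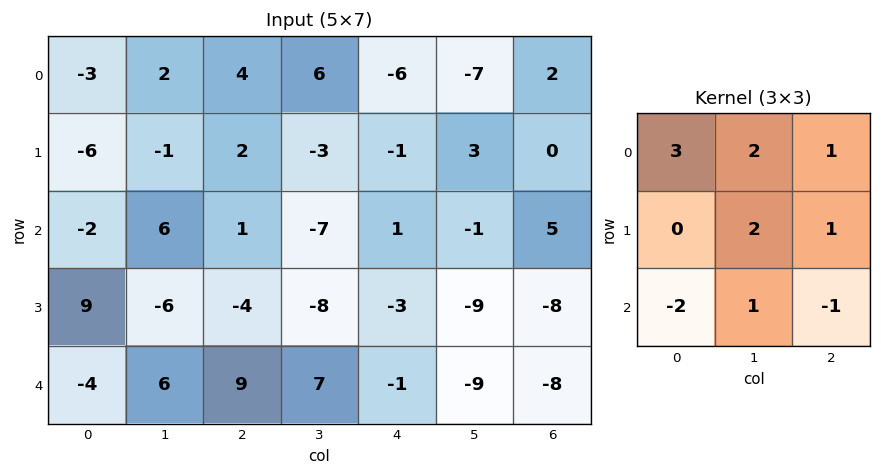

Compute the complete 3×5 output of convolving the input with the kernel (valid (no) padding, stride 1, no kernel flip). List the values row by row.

Output[0,0]: The receptive field on the input at this output position is [-3 2 4 / -6 -1 2 / -2 6 1]. Elementwise product with the kernel and sum: -3·3 + 2·2 + 4·1 + -1·2 + 2·1 + -2·-2 + 6·1 + 1·-1.
Output[0,1]: The receptive field on the input at this output position is [2 4 6 / -1 2 -3 / 6 1 -7]. Elementwise product with the kernel and sum: 2·3 + 4·2 + 6·1 + 2·2 + -3·1 + 6·-2 + 1·1 + -7·-1.

8 17 1 16 -32
-25 9 -11 15 11
-4 -13 -39 -41 -19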